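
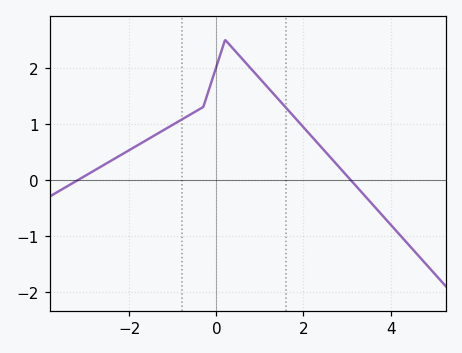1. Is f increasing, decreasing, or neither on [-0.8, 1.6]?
neither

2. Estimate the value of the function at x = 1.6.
1.3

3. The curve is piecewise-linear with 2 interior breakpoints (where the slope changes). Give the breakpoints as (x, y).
(-0.3, 1.3); (0.2, 2.5)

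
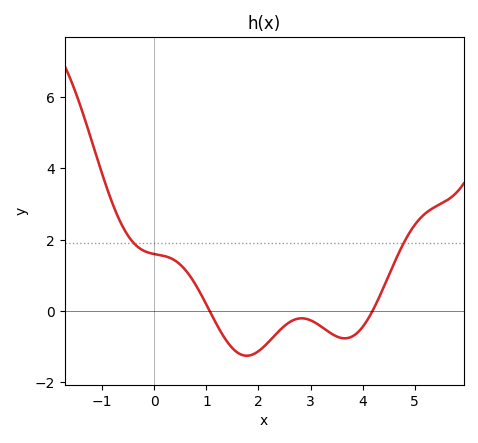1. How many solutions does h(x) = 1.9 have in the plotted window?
2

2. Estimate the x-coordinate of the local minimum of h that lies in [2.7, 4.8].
3.6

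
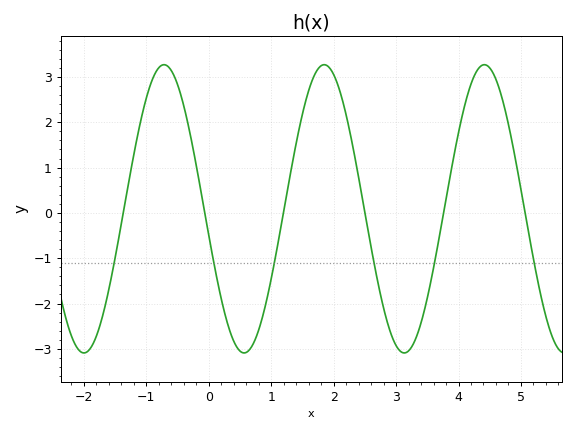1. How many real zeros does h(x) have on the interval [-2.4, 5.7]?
6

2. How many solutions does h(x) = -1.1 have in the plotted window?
6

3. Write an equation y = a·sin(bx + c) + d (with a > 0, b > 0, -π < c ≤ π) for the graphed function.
y = 3.18sin(2.5x - 3) + 0.09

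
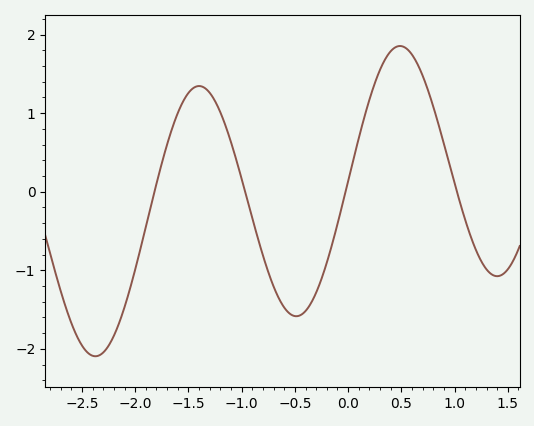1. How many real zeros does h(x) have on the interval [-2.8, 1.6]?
4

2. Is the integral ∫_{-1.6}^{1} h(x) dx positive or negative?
positive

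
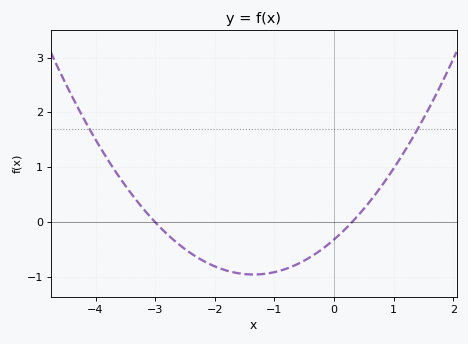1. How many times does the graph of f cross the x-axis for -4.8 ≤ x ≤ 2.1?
2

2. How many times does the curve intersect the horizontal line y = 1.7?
2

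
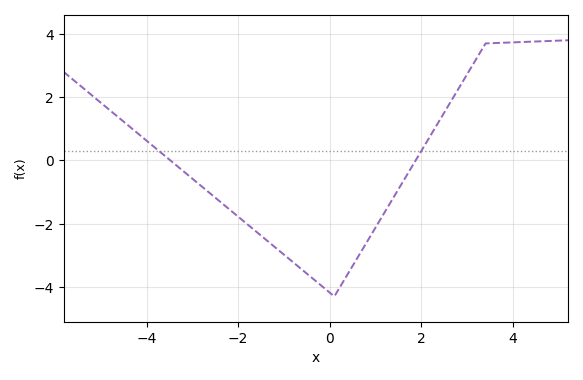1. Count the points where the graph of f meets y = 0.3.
2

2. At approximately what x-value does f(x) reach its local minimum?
0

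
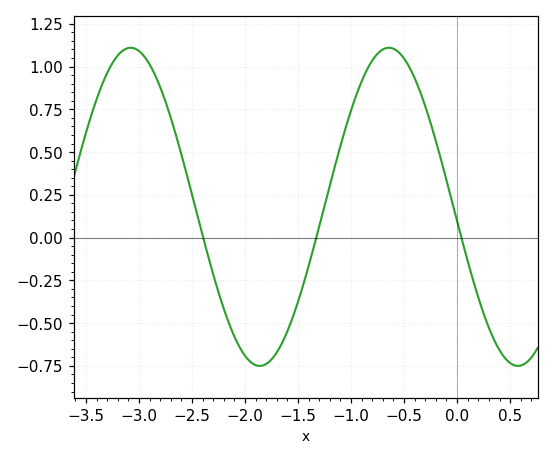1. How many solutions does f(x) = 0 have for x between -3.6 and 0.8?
3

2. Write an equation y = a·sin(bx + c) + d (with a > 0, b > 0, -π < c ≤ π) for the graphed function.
y = 0.93sin(2.58x - 3.05) + 0.18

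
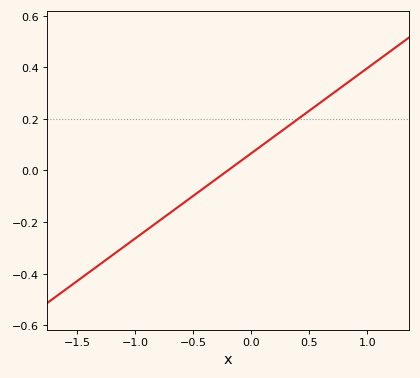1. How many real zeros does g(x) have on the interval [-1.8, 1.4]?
1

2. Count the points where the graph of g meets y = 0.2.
1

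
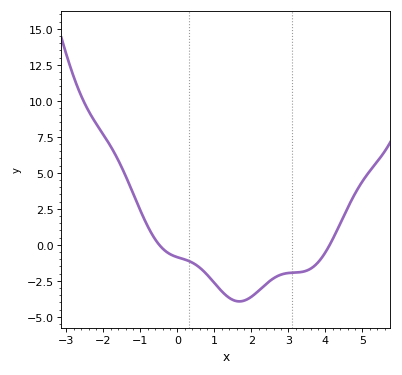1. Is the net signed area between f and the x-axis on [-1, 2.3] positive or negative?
negative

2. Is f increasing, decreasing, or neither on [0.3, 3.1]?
neither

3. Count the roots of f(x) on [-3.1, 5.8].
2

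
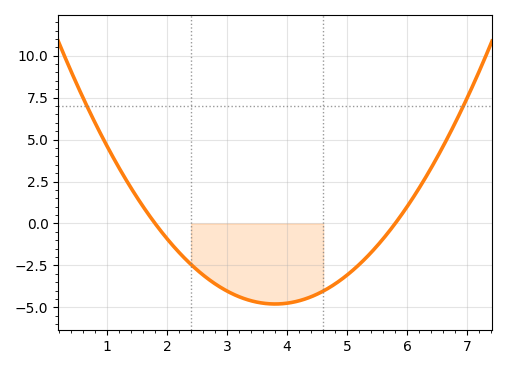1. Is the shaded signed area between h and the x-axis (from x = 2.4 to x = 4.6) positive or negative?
negative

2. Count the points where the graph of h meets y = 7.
2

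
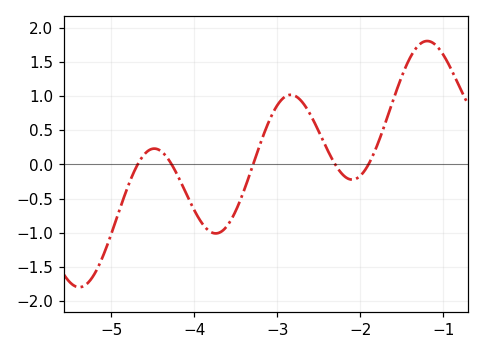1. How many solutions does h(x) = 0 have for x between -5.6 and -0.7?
5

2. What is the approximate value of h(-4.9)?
-0.65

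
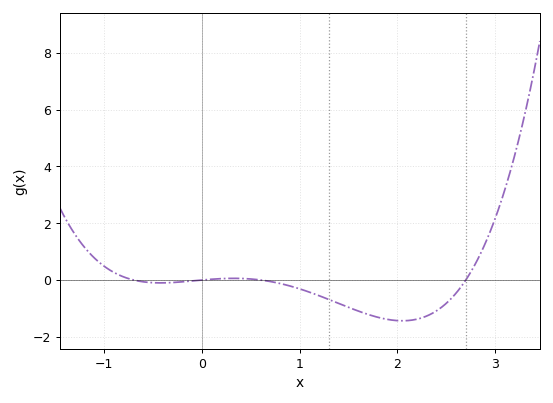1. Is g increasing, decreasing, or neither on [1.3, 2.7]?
neither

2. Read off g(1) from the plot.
-0.312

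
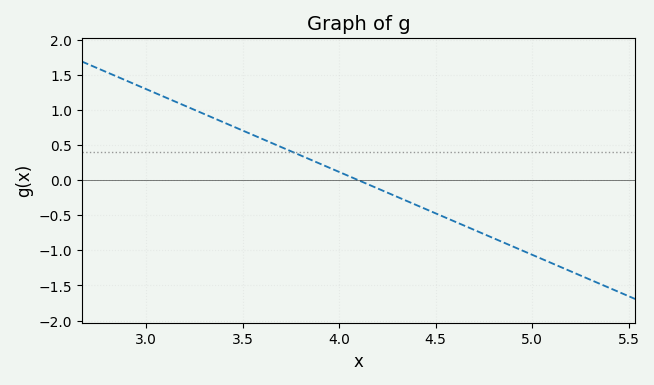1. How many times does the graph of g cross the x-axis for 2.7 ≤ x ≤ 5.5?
1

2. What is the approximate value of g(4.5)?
-0.472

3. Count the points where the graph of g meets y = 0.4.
1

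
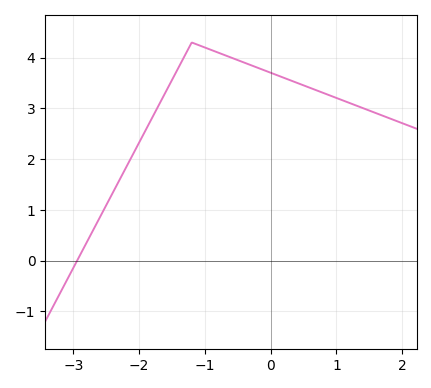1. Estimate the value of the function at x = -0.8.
4.1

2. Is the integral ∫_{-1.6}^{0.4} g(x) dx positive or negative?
positive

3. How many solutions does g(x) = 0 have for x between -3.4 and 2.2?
1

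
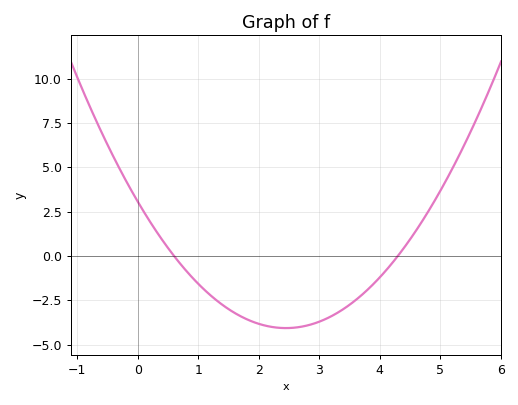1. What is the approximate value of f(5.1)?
4.28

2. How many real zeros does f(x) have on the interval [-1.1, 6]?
2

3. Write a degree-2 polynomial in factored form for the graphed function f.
y = 1.19(x - 0.6)(x - 4.3)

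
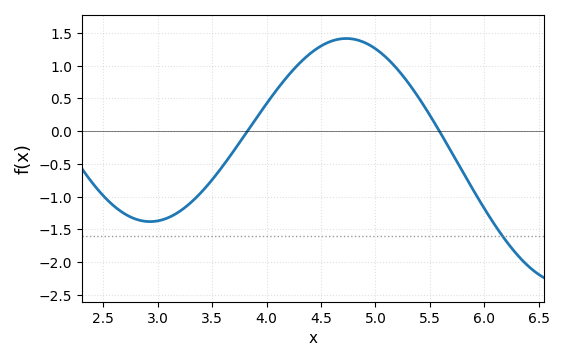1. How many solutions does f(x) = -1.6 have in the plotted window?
1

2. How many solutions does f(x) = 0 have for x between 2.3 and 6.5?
2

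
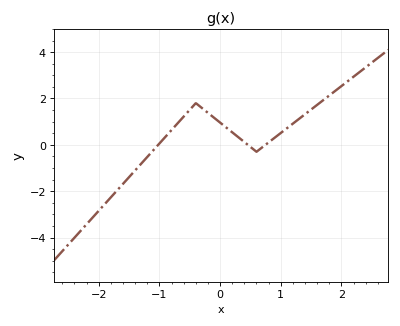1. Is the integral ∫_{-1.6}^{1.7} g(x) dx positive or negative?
positive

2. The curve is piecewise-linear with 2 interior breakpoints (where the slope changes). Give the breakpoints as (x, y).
(-0.4, 1.8); (0.6, -0.3)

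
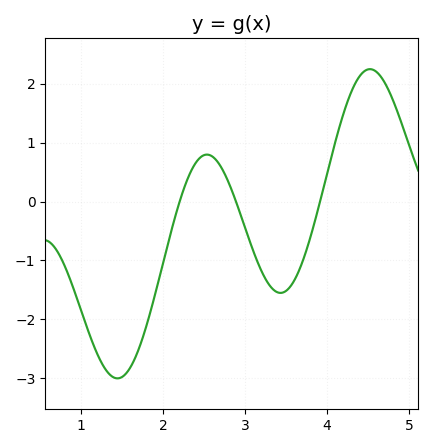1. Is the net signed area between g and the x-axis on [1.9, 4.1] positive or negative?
negative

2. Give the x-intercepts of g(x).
2.2, 2.9, 3.9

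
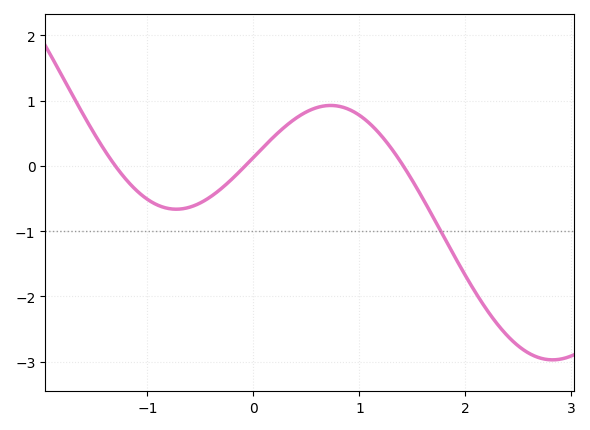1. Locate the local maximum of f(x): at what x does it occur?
0.7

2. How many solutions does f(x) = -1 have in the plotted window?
1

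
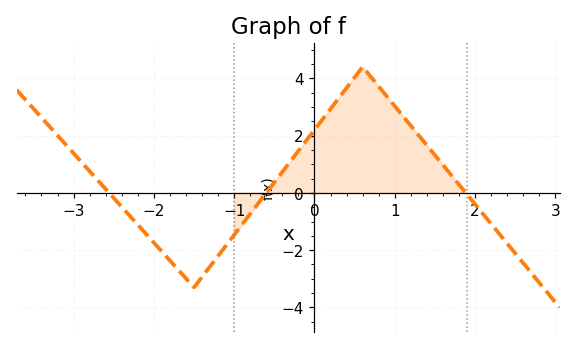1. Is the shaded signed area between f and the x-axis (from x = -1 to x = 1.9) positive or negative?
positive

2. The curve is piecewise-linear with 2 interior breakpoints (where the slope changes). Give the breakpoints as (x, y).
(-1.5, -3.3); (0.6, 4.4)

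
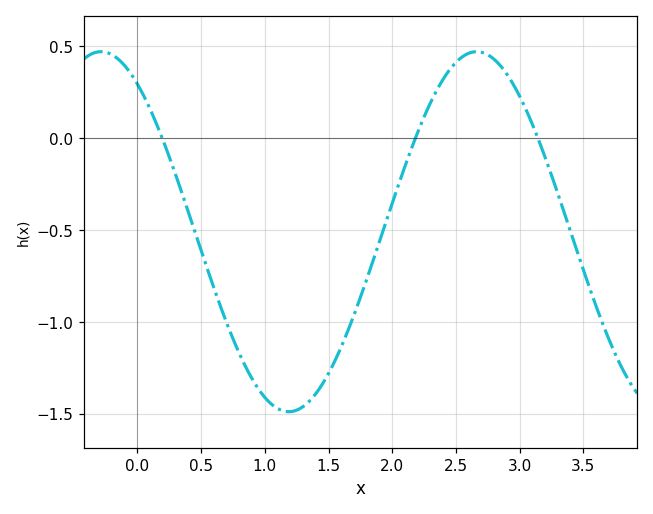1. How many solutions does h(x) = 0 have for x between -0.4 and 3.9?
3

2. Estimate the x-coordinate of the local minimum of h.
1.19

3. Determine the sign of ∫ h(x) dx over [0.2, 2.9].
negative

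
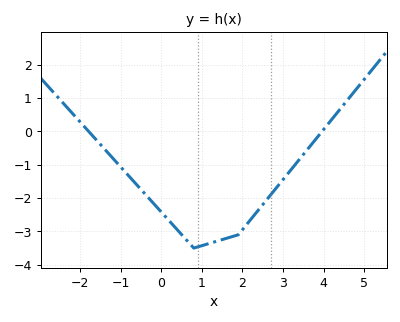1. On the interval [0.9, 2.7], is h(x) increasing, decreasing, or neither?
increasing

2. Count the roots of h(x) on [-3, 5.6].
2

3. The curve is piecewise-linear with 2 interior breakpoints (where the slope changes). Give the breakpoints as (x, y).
(0.8, -3.5); (1.9, -3.1)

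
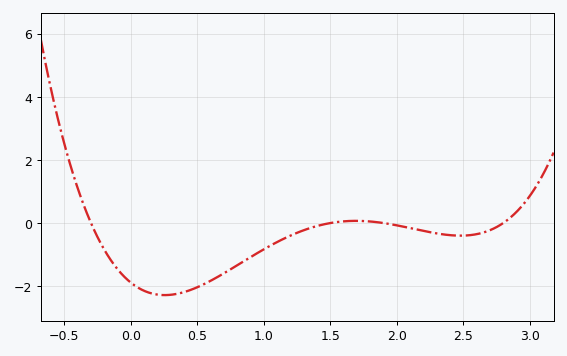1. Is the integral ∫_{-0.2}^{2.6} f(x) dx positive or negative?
negative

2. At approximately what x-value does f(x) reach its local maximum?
1.69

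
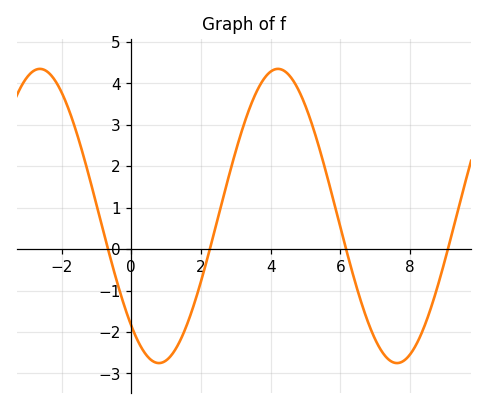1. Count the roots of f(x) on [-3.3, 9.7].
4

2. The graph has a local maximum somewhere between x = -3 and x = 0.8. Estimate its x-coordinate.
-2.6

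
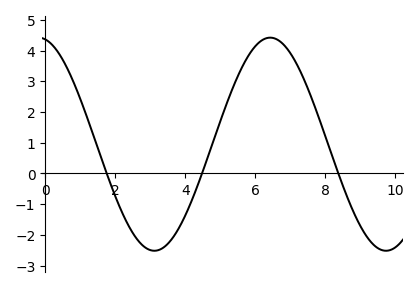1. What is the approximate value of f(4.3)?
-0.5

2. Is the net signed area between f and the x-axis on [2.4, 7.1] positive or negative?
positive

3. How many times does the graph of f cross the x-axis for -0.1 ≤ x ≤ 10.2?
3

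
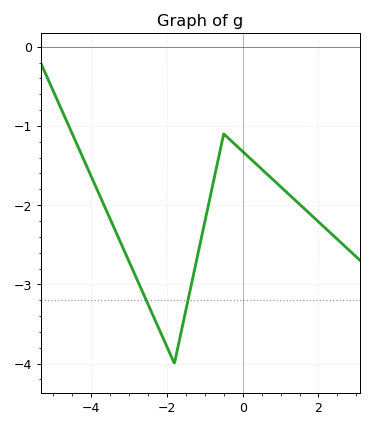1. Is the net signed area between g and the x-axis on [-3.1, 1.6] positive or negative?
negative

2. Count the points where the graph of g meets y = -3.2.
2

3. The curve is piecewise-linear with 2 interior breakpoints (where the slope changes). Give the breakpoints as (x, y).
(-1.8, -4); (-0.5, -1.1)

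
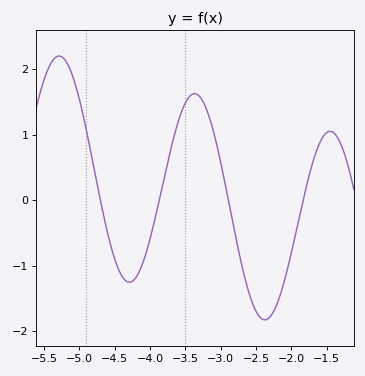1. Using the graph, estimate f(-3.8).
0.3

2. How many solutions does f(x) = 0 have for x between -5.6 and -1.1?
4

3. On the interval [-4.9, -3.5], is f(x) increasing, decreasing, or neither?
neither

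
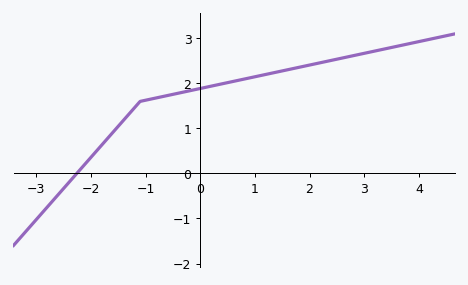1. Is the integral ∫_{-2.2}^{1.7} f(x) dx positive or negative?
positive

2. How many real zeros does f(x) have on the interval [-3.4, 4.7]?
1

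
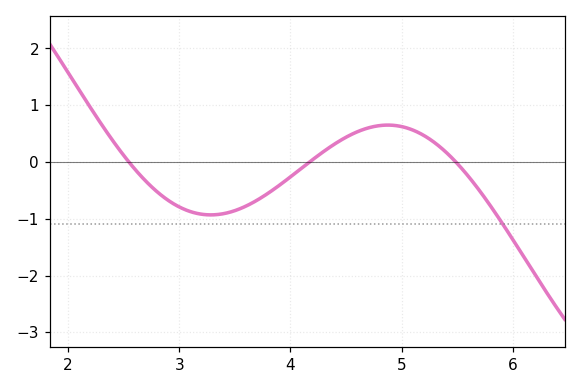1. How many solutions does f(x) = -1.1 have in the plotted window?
1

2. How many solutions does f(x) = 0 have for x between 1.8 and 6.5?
3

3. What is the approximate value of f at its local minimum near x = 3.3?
-0.9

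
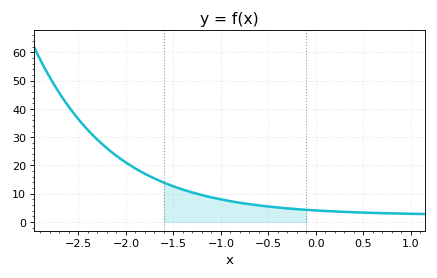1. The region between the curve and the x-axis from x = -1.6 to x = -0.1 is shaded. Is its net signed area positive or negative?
positive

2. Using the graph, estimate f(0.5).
3.32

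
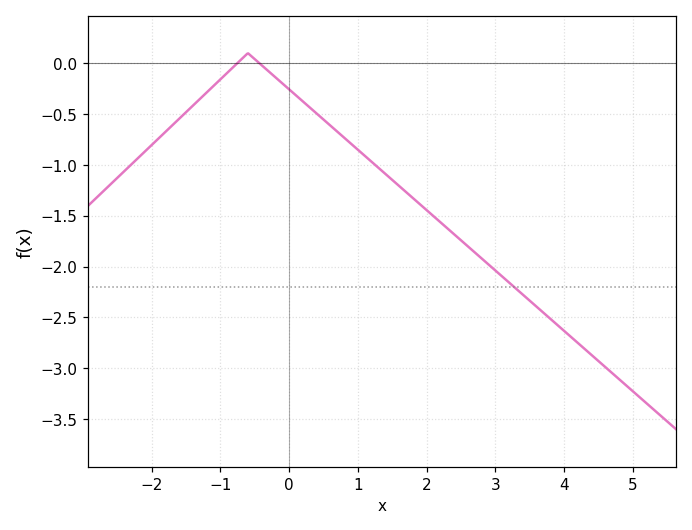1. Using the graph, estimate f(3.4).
-2.28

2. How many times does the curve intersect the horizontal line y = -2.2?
1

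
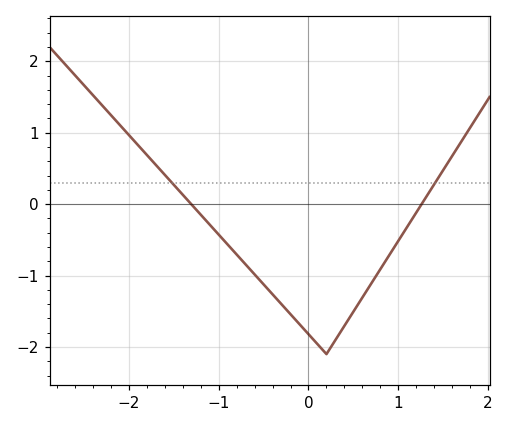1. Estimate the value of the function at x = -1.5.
0.3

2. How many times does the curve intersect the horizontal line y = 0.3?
2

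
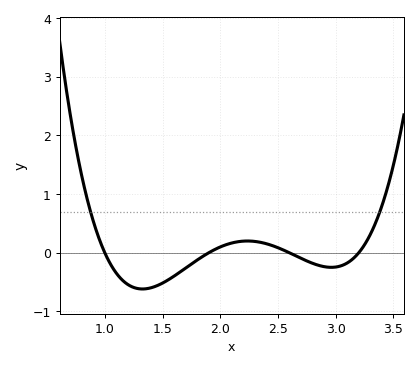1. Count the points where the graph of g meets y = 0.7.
2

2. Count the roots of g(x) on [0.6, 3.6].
4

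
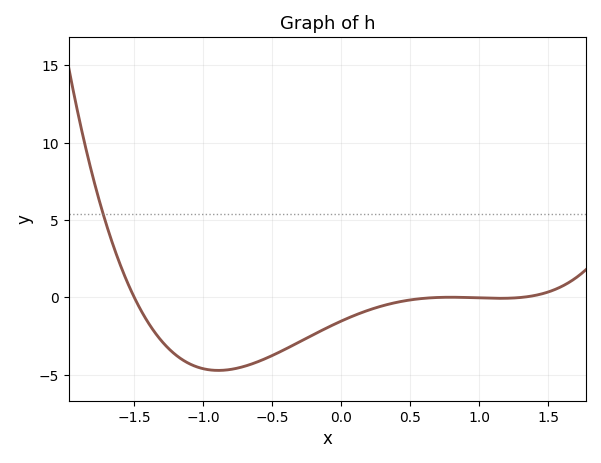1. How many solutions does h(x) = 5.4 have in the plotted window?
1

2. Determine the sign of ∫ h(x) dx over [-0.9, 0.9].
negative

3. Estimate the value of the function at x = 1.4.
0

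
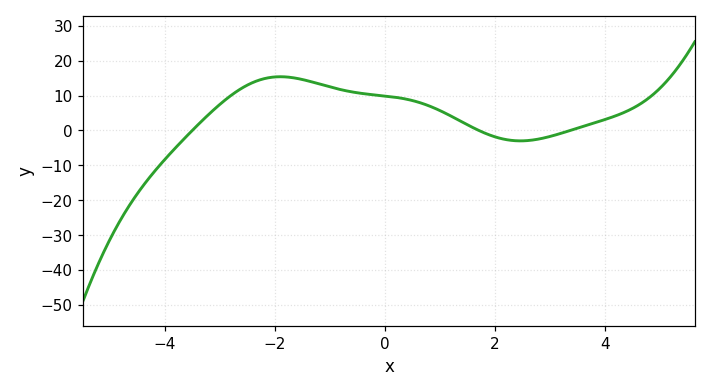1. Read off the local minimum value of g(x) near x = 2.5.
-3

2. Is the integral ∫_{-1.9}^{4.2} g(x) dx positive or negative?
positive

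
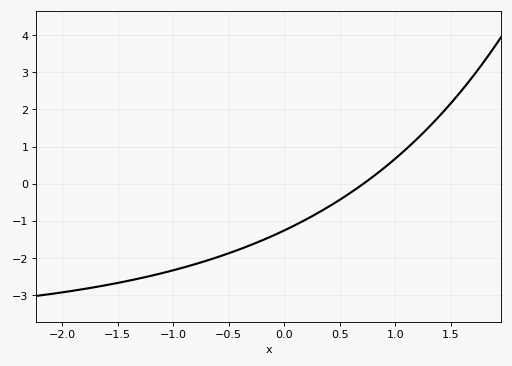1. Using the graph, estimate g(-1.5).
-2.68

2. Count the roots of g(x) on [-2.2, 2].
1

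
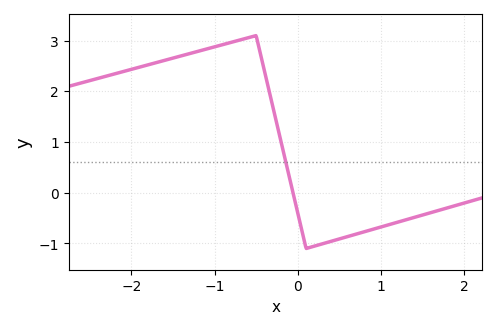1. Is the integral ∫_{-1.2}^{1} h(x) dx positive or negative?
positive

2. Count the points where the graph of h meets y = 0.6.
1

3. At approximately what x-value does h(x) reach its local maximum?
-0.5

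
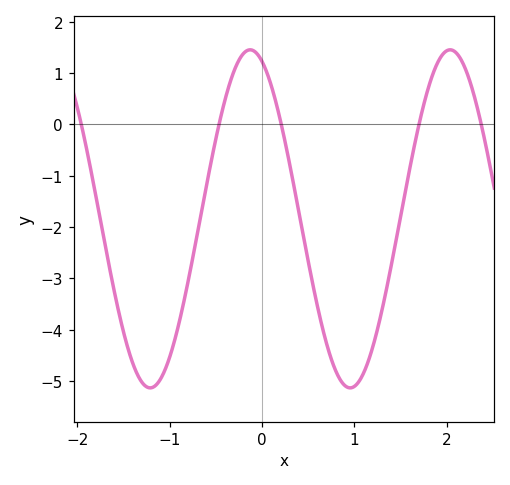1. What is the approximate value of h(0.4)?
-1.7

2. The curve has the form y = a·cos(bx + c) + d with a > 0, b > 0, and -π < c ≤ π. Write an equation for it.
y = 3.29cos(2.9x + 0.37) - 1.84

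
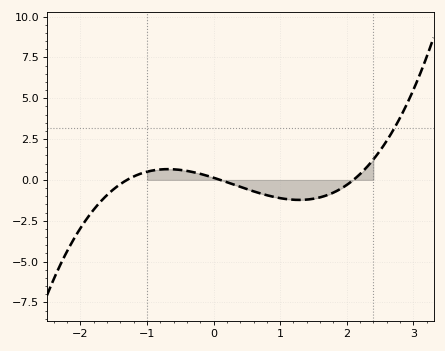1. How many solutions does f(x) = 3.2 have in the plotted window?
1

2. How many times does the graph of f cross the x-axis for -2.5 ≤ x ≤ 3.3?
3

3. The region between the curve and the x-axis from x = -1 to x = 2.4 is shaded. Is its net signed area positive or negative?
negative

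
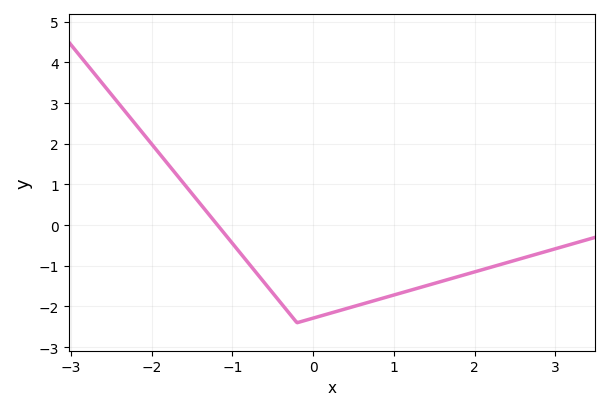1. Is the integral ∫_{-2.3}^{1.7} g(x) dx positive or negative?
negative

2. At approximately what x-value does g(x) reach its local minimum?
-0.199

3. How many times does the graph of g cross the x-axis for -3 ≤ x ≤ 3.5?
1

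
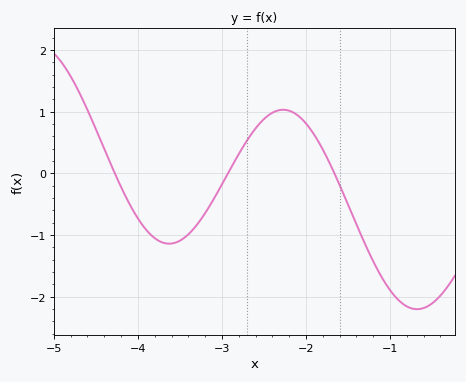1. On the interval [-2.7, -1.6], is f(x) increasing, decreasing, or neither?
neither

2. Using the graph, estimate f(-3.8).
-1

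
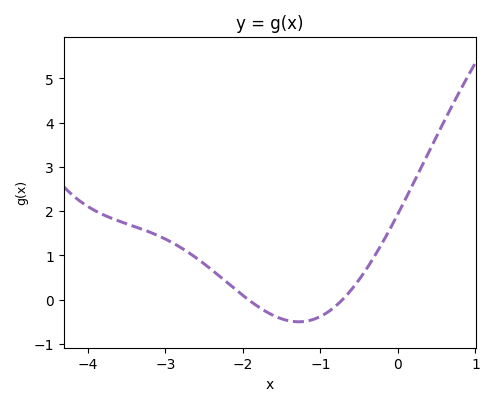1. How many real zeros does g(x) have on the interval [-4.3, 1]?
2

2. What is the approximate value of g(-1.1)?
-0.452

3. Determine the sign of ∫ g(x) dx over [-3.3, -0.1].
positive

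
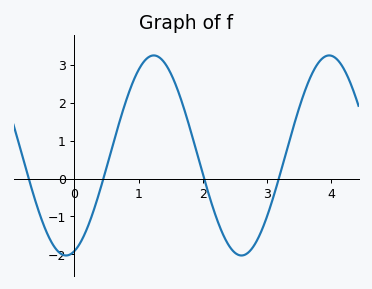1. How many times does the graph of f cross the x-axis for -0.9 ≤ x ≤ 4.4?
4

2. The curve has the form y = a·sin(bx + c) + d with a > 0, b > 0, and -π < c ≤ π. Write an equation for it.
y = 2.64sin(2.3x - 1.3) + 0.61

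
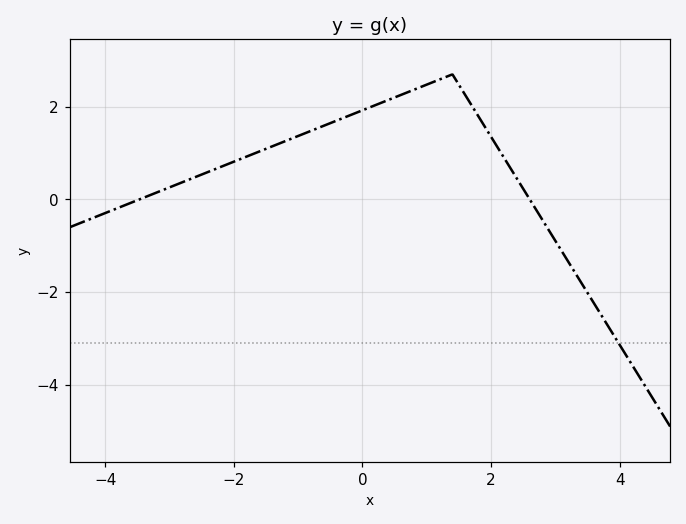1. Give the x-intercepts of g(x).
-3.4, 2.6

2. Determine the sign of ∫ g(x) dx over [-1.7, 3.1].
positive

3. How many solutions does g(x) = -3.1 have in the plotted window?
1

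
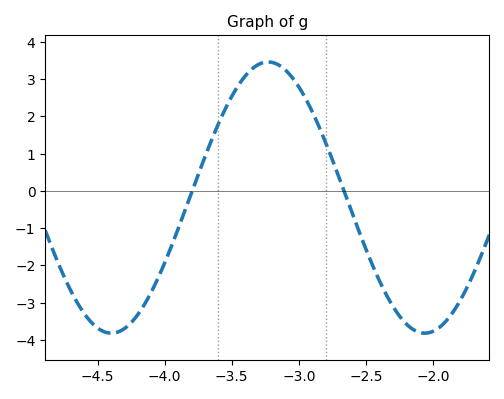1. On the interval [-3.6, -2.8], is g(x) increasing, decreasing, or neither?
neither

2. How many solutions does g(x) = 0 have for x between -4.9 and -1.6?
2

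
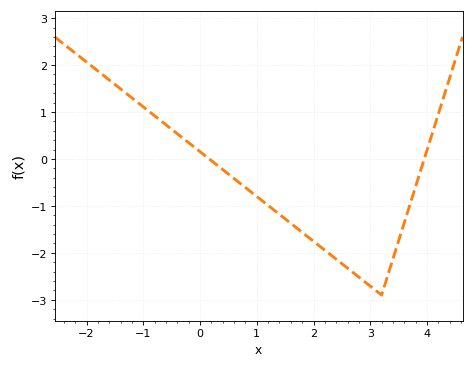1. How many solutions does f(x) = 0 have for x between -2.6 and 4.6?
2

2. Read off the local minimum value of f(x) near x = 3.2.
-2.9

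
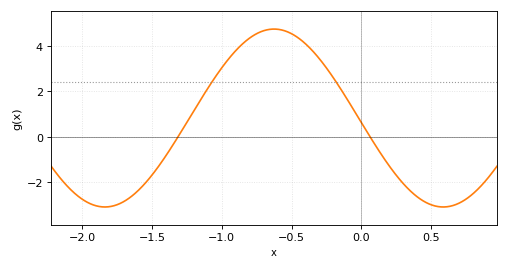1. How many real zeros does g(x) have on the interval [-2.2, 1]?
2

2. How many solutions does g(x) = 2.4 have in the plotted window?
2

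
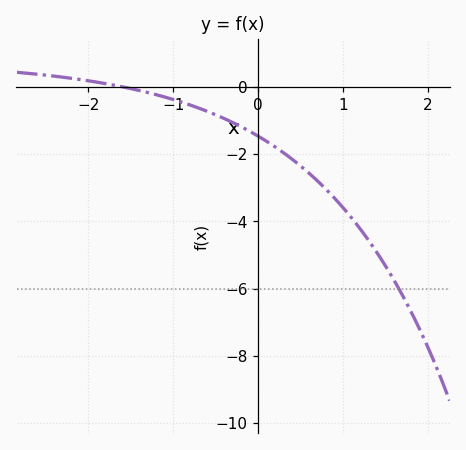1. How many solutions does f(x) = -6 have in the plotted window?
1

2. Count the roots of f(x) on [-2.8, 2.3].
1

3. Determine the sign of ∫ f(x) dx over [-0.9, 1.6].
negative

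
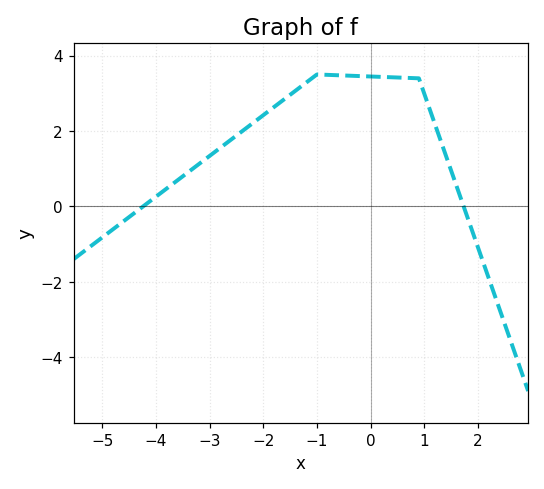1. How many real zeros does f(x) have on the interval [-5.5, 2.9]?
2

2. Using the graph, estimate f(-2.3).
2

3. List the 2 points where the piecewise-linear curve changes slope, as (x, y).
(-1, 3.5); (0.9, 3.4)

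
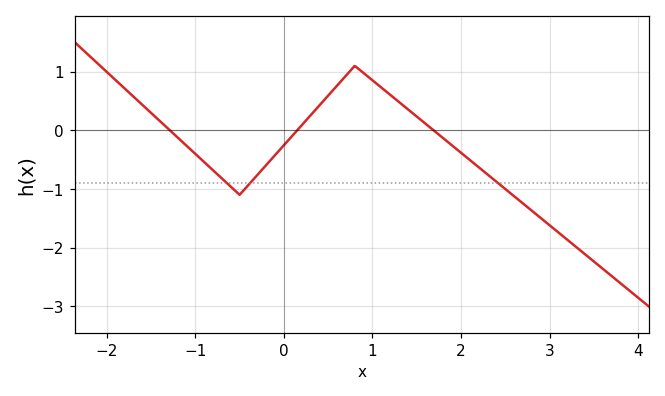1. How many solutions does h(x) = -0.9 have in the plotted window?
3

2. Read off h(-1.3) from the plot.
0.018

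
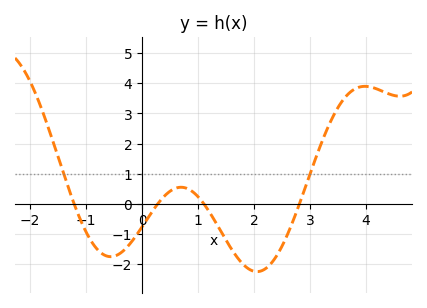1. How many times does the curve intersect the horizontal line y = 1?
2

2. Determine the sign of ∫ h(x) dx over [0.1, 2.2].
negative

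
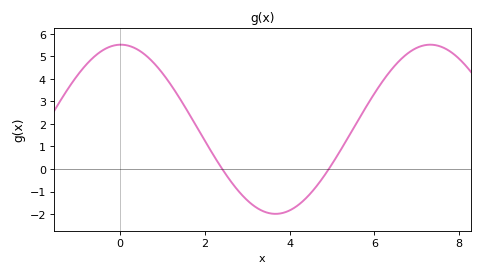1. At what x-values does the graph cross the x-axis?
2.41, 4.92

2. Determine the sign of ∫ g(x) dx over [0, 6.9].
positive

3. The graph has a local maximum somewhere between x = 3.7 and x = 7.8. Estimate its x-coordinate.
7.32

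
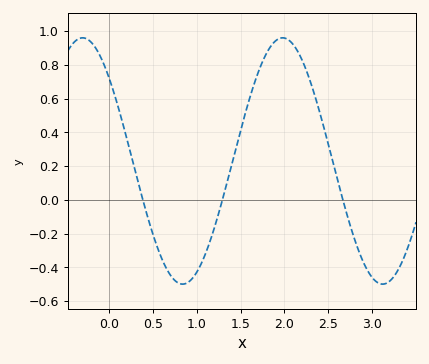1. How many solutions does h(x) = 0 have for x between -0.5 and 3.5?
3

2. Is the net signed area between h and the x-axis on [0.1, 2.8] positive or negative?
positive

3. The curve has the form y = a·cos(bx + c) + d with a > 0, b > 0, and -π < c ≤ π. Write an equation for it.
y = 0.73cos(2.76x + 0.822) + 0.23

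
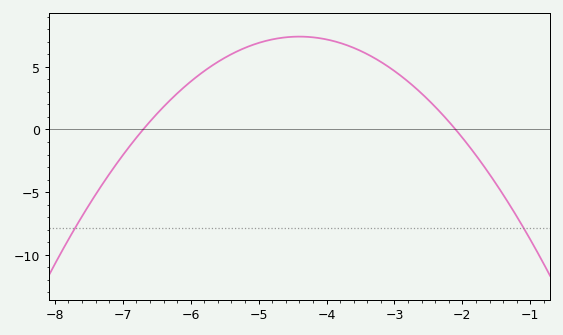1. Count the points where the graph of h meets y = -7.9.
2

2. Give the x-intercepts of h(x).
-6.7, -2.1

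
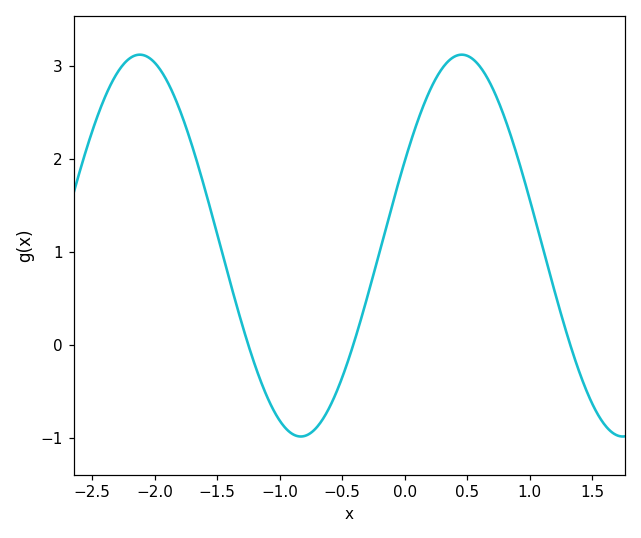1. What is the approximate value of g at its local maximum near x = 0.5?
3.1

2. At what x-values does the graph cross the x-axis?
-1.3, -0.4, 1.3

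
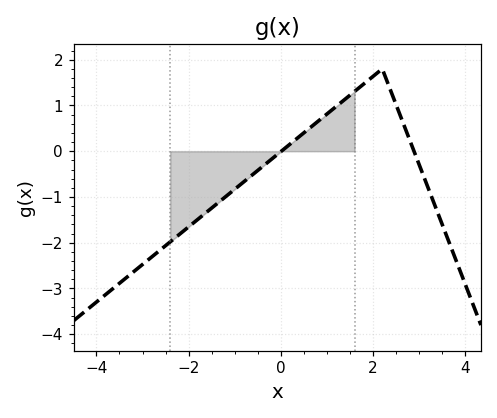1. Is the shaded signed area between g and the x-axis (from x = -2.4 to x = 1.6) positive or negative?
negative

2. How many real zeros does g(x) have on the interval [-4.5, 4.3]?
2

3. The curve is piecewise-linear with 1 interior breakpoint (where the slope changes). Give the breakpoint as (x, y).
(2.2, 1.8)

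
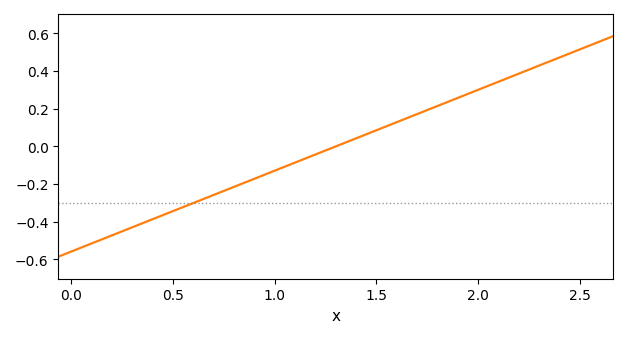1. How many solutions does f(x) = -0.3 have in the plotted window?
1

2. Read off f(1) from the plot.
-0.12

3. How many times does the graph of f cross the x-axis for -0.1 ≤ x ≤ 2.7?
1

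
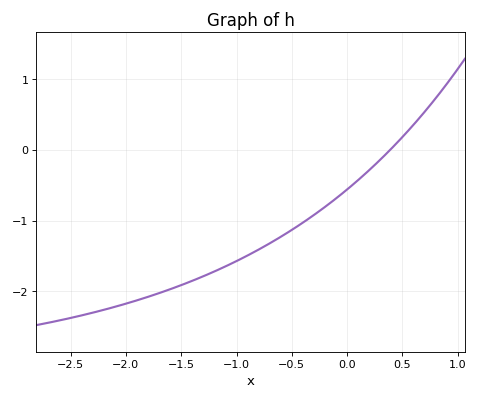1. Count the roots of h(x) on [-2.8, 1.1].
1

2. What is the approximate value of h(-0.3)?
-0.921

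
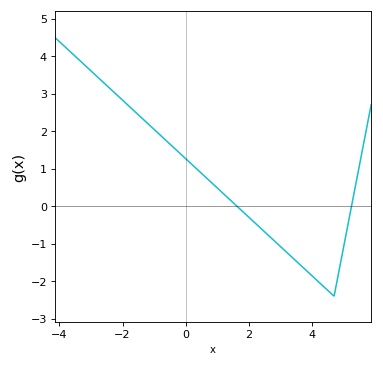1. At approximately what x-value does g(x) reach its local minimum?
4.7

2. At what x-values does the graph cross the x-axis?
1.62, 5.25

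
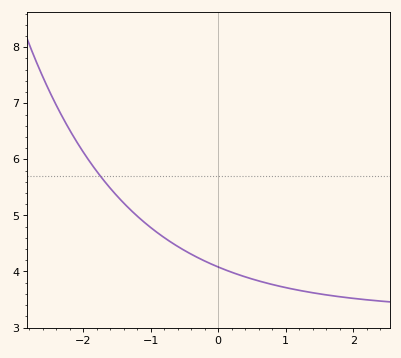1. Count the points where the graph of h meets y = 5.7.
1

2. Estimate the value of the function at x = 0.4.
3.9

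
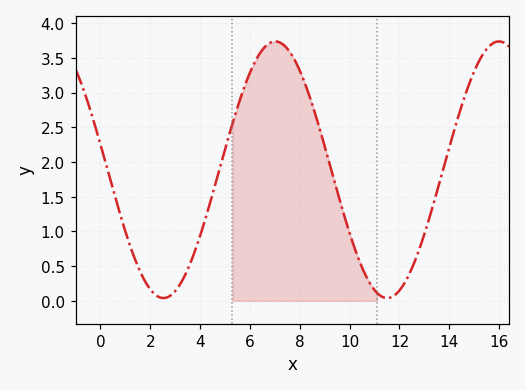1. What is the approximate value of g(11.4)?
0.045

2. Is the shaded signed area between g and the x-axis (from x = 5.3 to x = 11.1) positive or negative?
positive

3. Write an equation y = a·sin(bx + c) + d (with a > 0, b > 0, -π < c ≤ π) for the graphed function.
y = 1.85sin(0.7x + 2.94) + 1.89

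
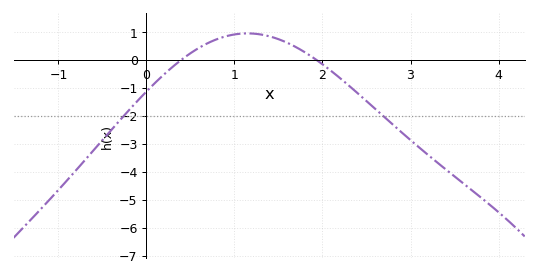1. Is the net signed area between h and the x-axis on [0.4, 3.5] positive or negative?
negative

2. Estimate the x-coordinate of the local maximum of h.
1.15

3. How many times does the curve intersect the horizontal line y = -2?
2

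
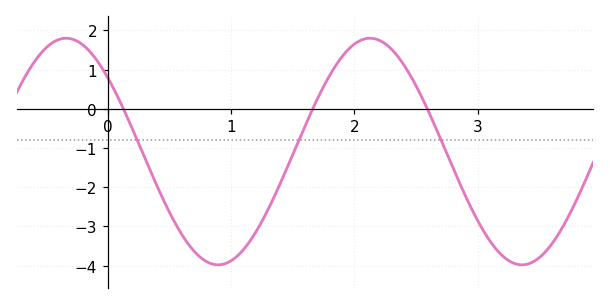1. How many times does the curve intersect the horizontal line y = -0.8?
3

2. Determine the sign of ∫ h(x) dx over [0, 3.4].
negative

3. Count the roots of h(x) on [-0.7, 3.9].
3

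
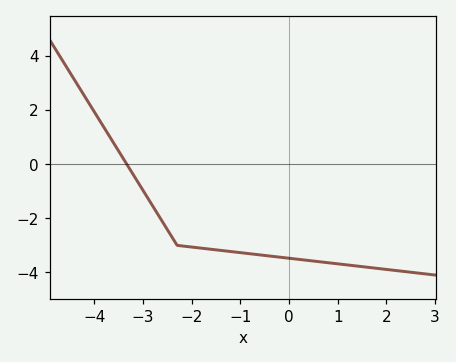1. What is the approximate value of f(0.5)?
-3.58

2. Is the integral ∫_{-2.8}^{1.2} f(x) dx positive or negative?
negative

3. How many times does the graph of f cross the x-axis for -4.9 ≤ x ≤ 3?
1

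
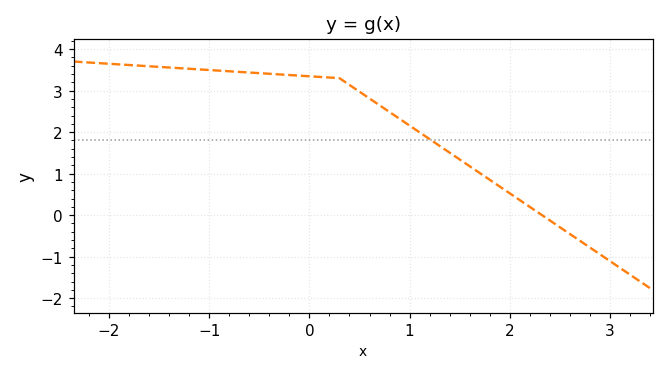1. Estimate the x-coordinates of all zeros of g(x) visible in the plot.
2.32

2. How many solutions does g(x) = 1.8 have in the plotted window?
1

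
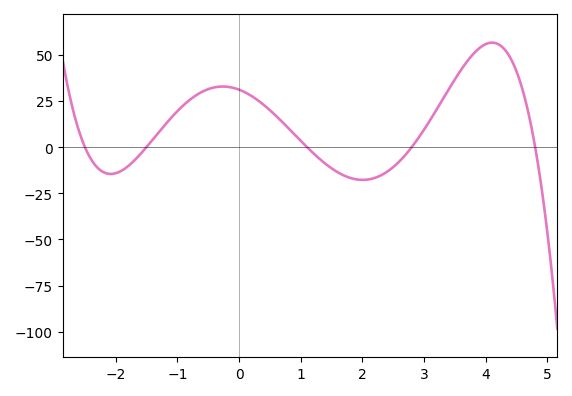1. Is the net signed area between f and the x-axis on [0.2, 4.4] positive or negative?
positive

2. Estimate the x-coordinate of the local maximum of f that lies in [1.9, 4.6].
4.2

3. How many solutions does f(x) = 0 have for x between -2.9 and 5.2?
5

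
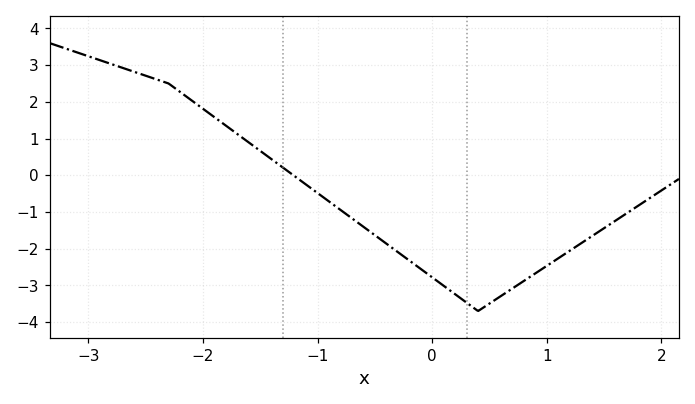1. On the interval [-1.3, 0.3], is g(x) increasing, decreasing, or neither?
decreasing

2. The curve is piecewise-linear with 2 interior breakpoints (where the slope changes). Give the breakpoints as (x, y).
(-2.3, 2.5); (0.4, -3.7)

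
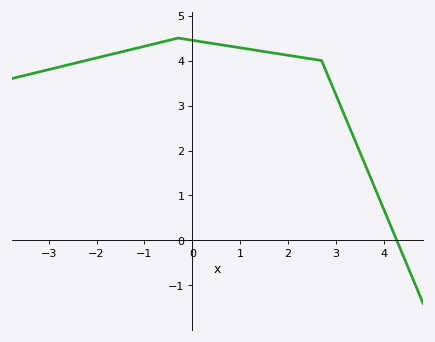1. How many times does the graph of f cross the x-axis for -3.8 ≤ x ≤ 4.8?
1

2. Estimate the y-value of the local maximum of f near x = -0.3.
4.5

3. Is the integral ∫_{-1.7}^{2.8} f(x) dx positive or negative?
positive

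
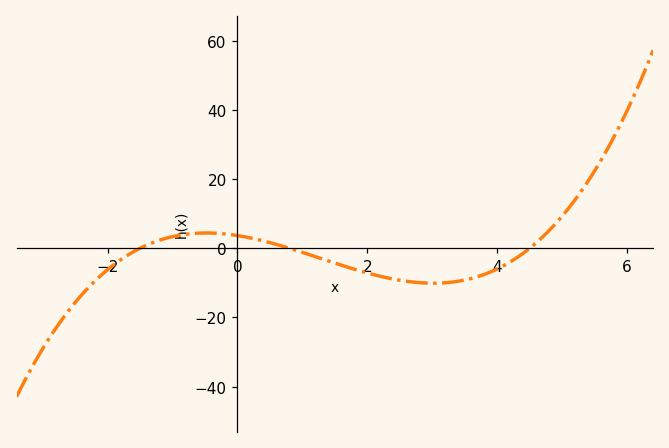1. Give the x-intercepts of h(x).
-1.6, 0.8, 4.4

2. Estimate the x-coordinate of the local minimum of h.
3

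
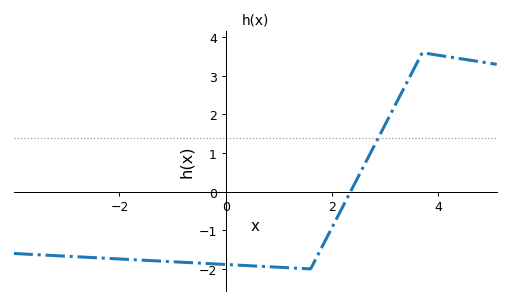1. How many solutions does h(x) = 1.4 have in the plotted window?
1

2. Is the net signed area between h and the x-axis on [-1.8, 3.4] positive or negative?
negative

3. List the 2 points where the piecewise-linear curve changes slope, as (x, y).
(1.6, -2); (3.7, 3.6)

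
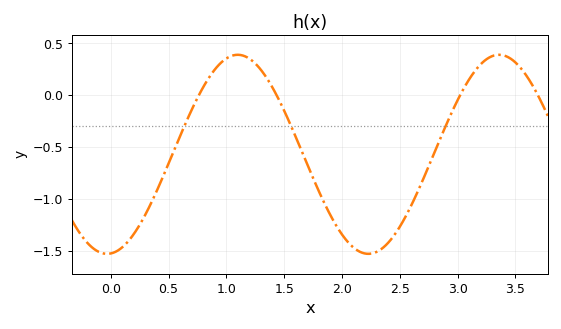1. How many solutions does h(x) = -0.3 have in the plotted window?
3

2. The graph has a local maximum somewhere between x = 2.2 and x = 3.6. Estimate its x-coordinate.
3.4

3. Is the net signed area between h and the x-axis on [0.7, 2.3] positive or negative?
negative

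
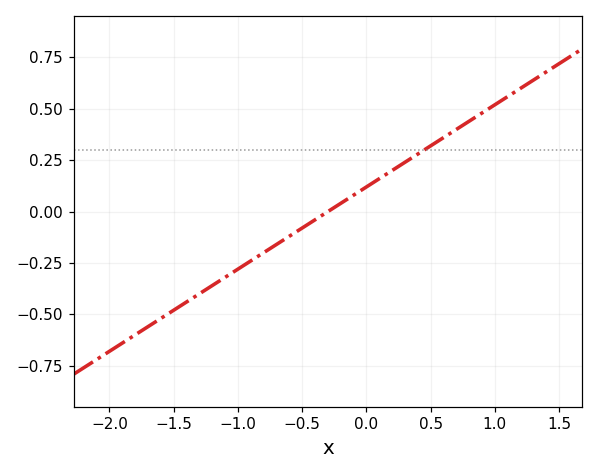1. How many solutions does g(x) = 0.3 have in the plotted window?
1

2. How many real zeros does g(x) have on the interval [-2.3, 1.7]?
1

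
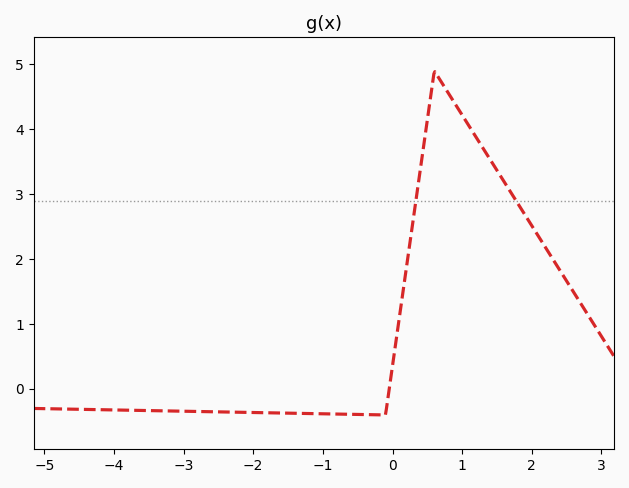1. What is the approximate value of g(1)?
4.2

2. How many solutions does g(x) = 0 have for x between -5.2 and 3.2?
1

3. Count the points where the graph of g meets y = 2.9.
2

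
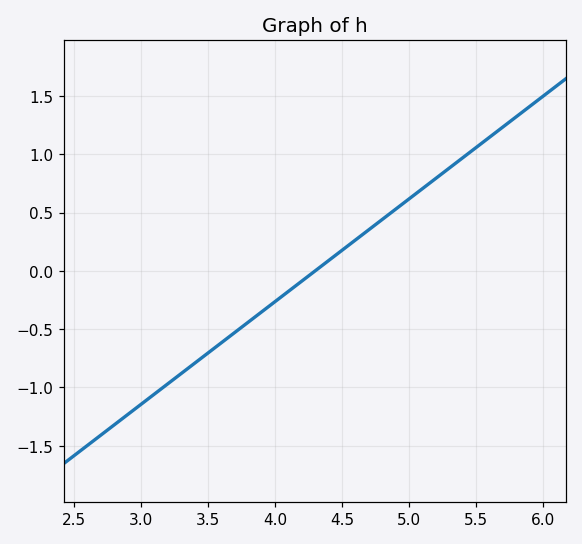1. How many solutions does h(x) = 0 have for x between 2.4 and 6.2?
1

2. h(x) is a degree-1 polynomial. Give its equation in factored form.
y = 0.88(x - 4.3)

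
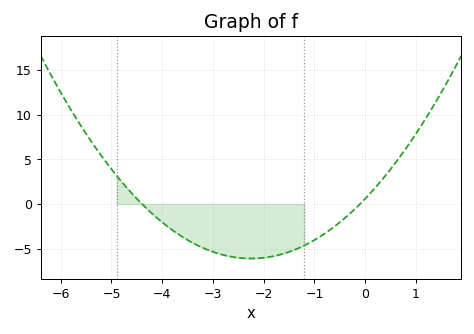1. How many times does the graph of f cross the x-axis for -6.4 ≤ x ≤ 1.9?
2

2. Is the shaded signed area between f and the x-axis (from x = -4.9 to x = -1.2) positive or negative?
negative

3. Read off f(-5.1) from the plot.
4.5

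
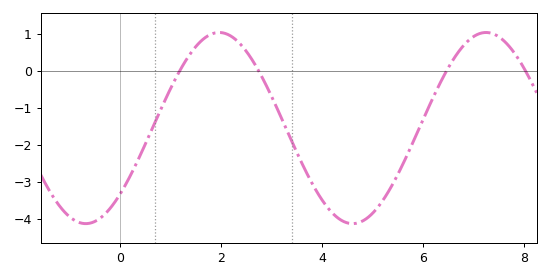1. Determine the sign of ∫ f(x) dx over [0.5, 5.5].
negative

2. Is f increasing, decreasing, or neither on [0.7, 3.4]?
neither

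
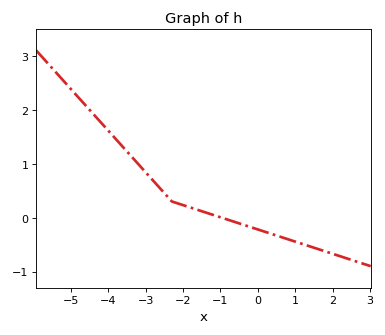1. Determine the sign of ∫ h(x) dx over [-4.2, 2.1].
positive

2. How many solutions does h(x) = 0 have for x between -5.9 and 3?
1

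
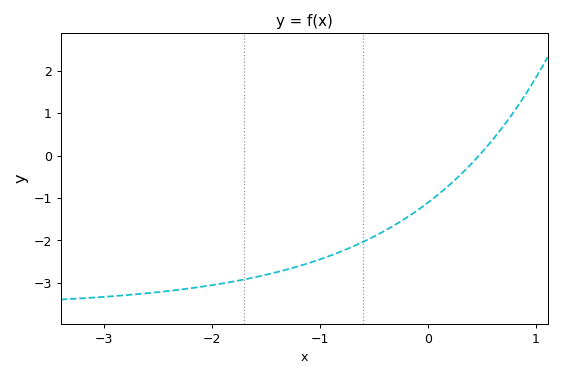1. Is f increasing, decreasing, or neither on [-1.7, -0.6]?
increasing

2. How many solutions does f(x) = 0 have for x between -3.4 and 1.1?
1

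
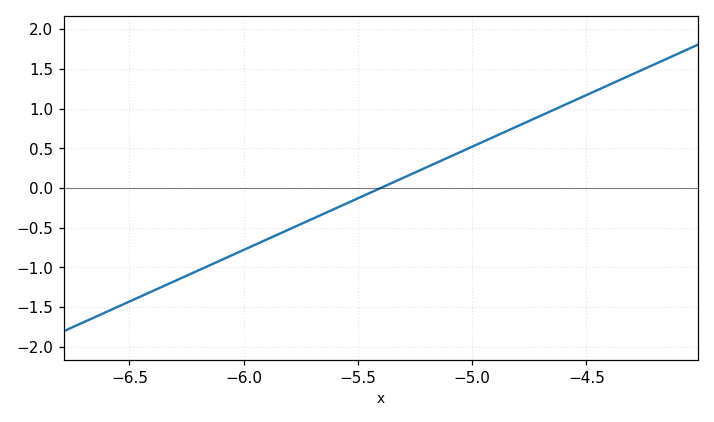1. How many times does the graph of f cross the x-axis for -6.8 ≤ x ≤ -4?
1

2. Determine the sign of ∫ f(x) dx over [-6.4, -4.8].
negative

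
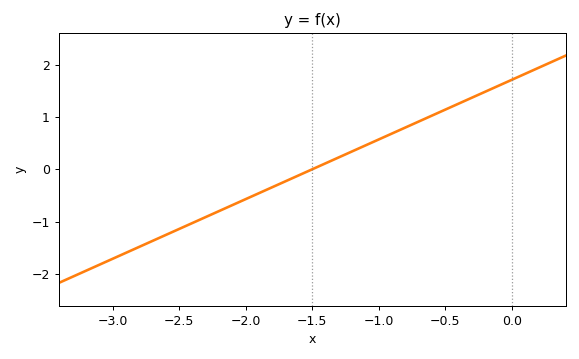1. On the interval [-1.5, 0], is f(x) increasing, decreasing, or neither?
increasing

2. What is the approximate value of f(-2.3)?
-0.9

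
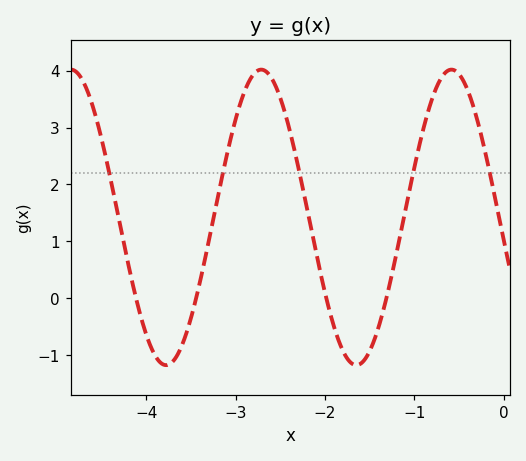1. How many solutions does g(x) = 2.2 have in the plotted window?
5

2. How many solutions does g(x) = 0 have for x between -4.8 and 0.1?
4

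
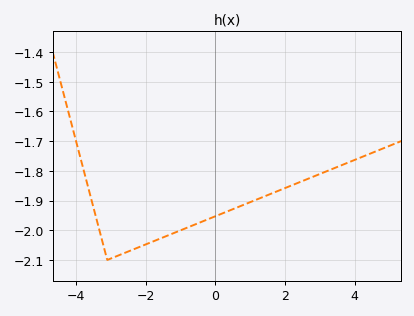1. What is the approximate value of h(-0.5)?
-1.98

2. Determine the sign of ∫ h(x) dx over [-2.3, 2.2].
negative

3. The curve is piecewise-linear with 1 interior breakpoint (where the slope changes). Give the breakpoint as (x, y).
(-3.1, -2.1)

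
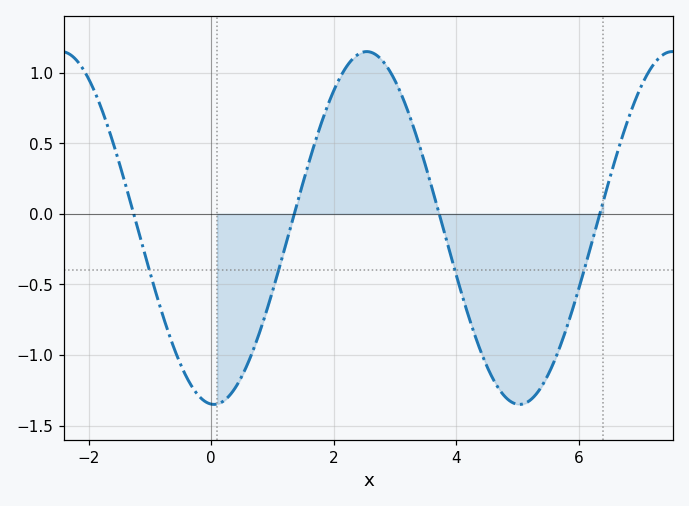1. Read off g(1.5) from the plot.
0.2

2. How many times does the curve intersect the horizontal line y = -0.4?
4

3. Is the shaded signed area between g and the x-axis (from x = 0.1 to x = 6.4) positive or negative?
negative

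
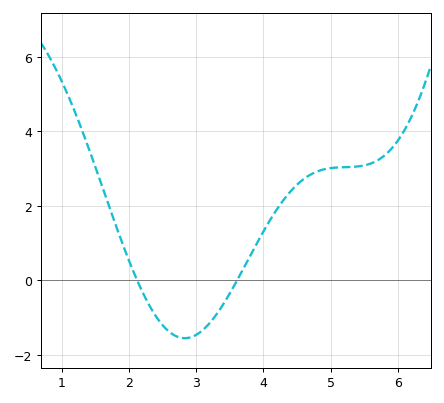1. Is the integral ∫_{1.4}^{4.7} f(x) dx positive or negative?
positive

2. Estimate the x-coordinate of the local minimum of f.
2.8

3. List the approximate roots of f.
2.1, 3.6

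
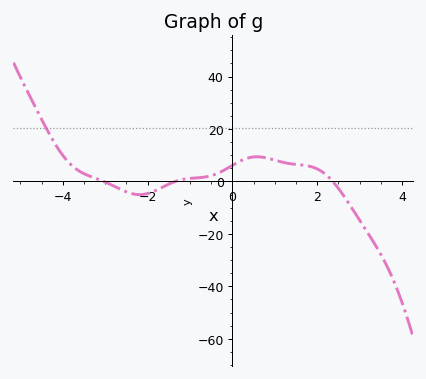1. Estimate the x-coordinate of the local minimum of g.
-2.19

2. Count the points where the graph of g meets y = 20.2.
1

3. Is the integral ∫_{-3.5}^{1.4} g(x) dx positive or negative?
positive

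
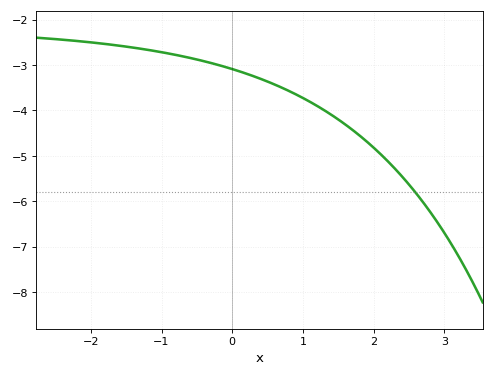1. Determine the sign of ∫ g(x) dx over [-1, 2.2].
negative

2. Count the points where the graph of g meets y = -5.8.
1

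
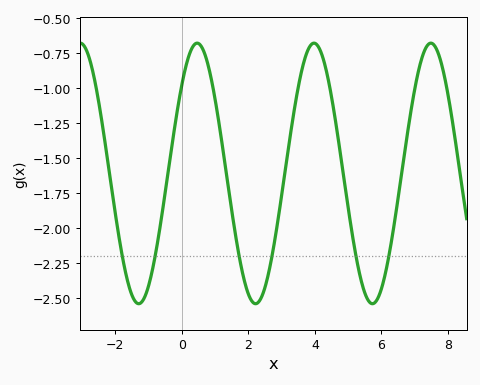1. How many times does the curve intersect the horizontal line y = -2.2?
6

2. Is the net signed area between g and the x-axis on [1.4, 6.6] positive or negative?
negative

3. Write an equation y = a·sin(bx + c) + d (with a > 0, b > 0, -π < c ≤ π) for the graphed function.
y = 0.93sin(1.8x + 0.74) - 1.61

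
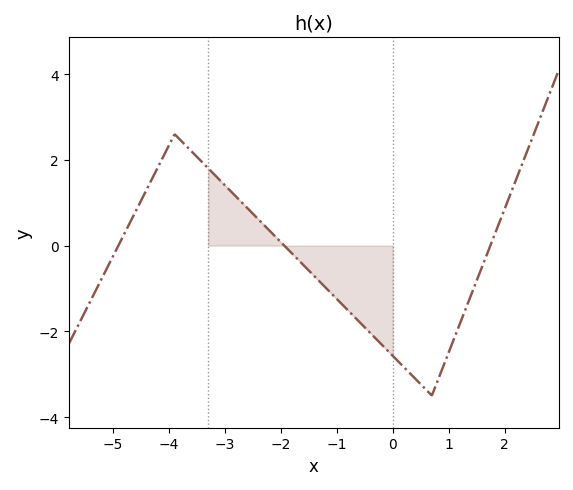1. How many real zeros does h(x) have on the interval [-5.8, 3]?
3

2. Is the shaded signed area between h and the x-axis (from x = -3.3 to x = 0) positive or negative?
negative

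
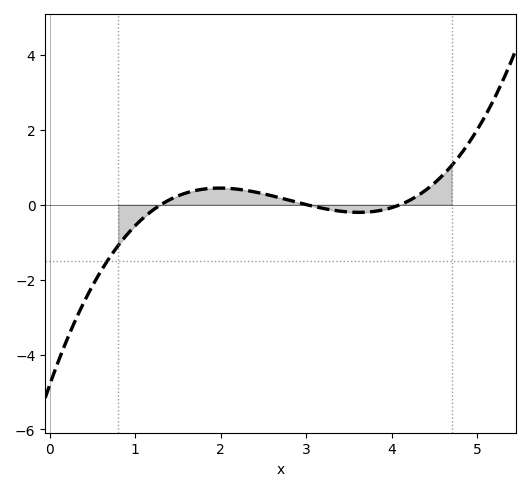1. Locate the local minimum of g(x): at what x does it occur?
3.6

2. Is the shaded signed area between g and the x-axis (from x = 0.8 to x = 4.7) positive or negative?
positive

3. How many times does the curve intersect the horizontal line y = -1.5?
1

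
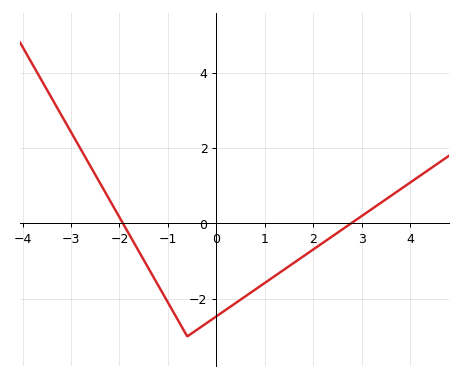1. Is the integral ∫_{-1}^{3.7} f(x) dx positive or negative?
negative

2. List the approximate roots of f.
-2, 2.8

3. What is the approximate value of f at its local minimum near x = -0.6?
-3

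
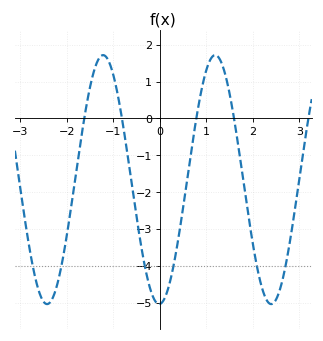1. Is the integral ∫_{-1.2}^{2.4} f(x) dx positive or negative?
negative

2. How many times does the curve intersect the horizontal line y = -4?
6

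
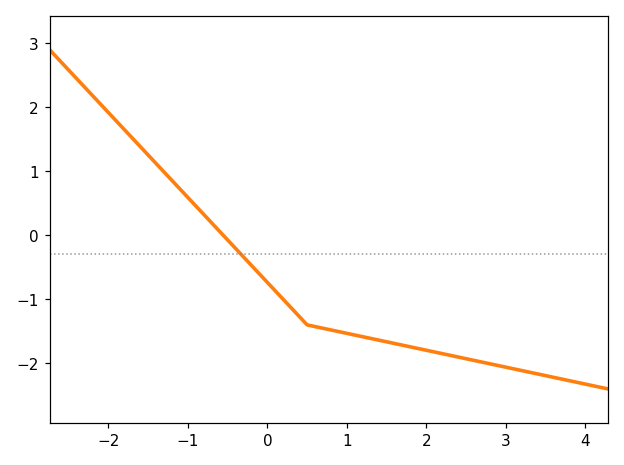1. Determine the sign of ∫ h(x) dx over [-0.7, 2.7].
negative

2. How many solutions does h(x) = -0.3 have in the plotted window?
1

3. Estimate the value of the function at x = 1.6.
-1.69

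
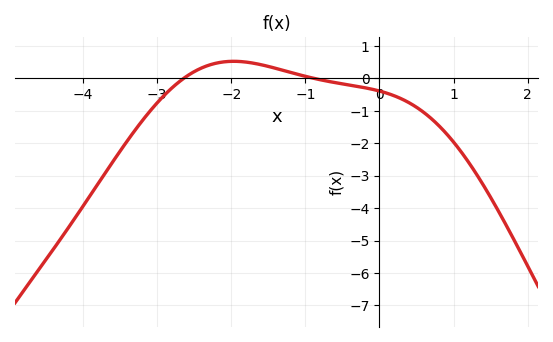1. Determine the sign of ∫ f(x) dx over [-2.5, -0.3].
positive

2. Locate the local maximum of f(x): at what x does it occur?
-1.97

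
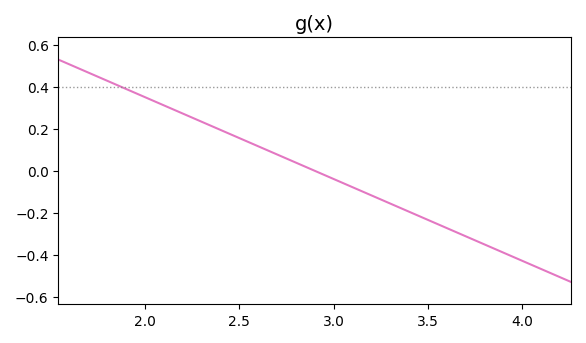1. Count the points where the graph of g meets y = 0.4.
1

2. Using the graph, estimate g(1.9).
0.39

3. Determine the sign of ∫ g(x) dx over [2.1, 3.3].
positive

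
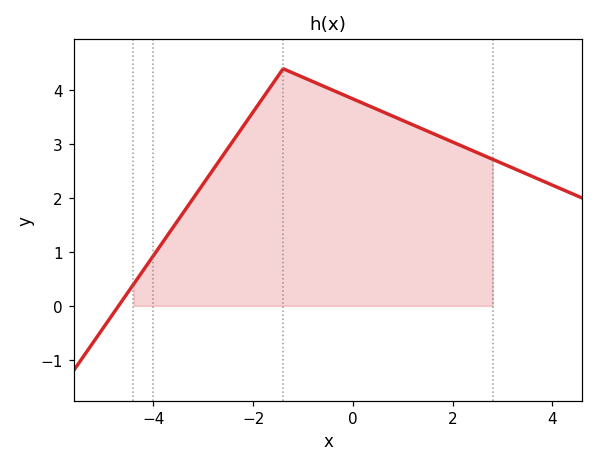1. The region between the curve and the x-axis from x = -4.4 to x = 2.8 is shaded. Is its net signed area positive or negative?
positive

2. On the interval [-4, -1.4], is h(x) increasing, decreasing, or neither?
increasing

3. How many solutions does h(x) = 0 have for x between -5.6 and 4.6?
1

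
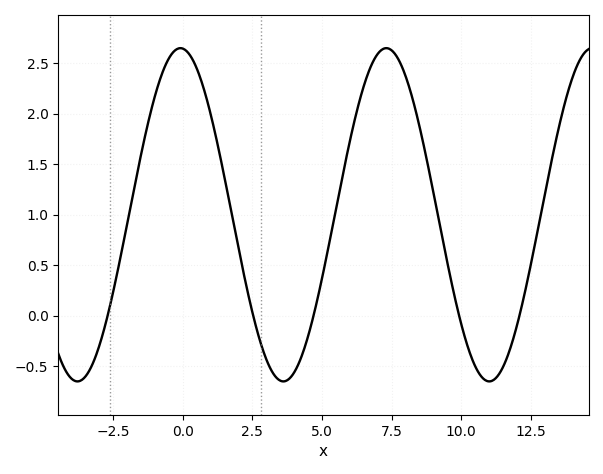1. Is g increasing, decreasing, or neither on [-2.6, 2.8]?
neither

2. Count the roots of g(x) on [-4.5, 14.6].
5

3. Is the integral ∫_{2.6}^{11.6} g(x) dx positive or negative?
positive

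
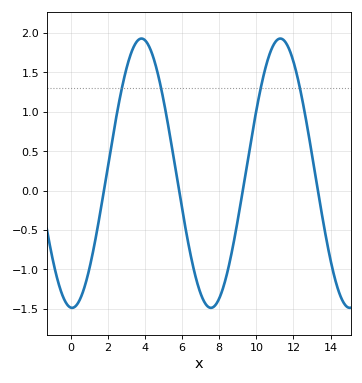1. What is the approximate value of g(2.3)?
0.75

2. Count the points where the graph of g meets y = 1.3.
4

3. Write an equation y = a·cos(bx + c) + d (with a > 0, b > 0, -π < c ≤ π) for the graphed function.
y = 1.71cos(0.84x + 3.1) + 0.22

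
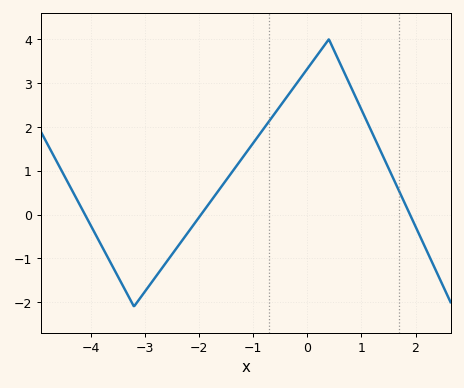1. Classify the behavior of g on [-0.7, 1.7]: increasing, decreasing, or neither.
neither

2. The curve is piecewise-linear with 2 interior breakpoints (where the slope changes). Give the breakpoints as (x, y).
(-3.2, -2.1); (0.4, 4)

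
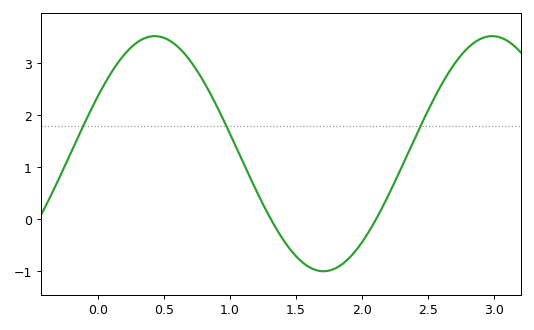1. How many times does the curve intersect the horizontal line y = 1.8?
3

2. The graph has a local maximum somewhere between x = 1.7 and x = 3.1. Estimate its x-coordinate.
2.99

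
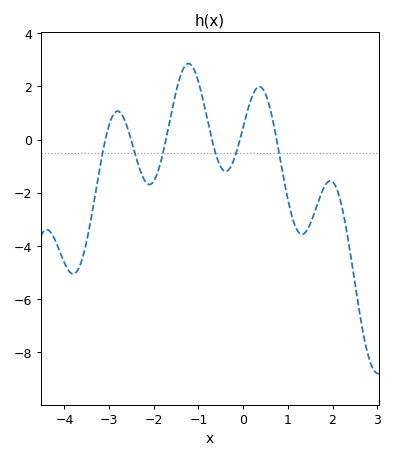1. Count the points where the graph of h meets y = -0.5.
6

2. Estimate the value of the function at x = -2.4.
-0.643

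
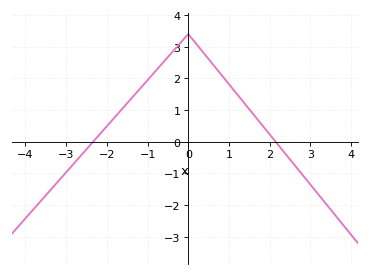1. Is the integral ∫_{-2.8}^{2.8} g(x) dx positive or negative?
positive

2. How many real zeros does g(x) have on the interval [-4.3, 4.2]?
2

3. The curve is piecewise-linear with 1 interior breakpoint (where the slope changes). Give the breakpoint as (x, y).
(0, 3.4)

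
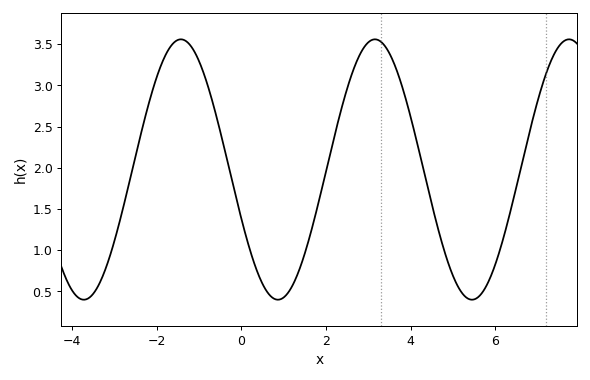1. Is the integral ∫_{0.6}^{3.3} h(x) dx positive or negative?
positive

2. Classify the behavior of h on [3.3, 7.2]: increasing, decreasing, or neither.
neither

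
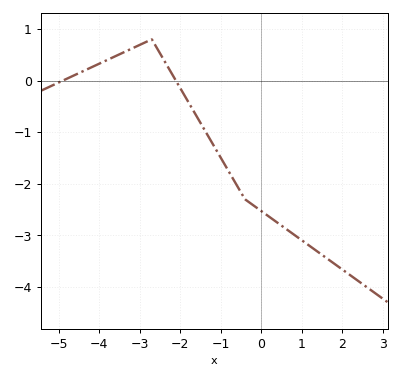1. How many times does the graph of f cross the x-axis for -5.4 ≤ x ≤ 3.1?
2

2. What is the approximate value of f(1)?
-3.09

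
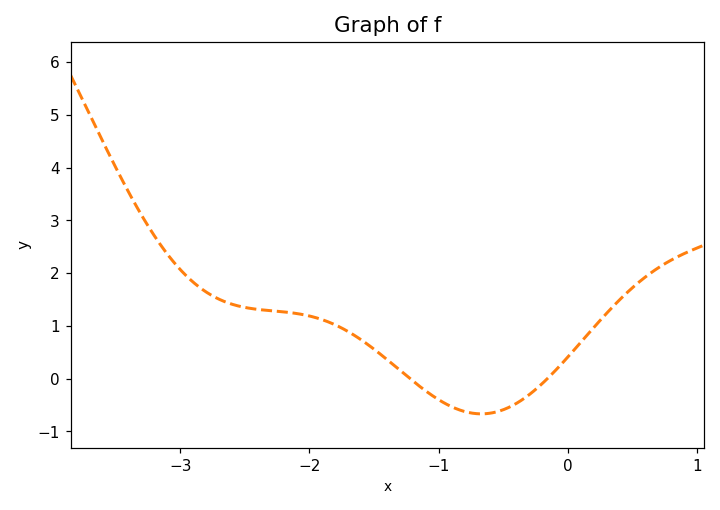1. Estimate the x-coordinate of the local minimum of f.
-0.669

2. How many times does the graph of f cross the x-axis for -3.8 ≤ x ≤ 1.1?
2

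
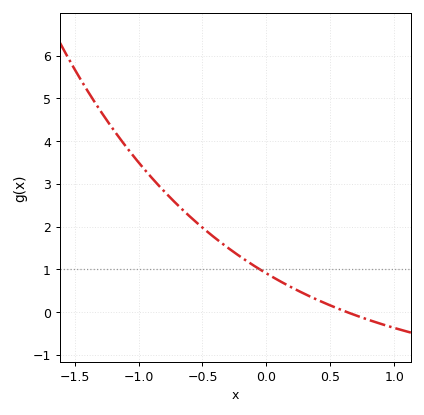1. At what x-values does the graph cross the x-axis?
0.634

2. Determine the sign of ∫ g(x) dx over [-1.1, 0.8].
positive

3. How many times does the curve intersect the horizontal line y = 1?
1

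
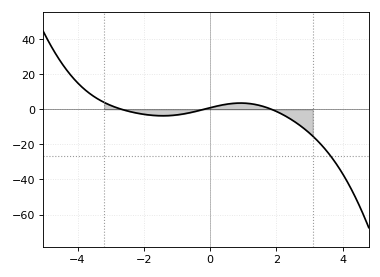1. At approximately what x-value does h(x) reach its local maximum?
0.923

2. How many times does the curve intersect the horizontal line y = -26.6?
1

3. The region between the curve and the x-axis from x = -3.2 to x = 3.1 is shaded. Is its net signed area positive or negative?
negative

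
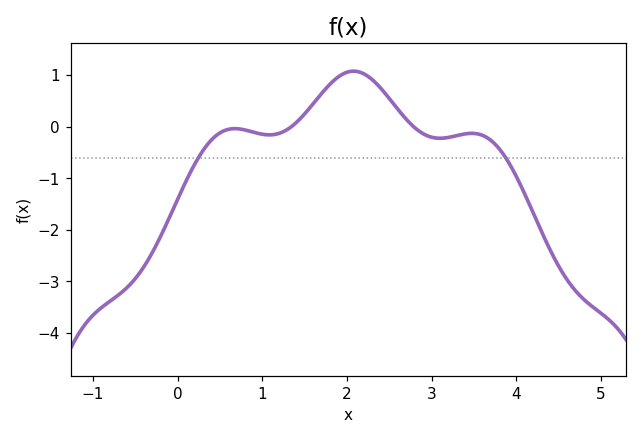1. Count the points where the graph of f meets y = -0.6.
2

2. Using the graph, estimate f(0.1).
-1.1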